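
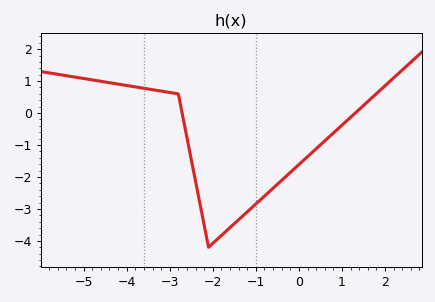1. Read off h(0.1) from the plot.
-1.5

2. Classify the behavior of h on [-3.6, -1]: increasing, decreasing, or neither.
neither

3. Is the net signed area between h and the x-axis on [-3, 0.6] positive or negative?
negative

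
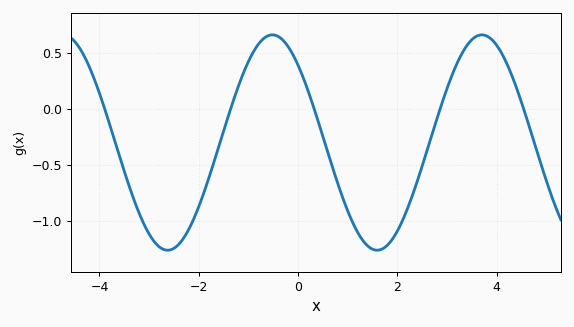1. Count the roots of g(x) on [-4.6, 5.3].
5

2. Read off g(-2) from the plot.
-0.872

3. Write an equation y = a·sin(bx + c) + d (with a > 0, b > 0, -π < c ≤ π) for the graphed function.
y = 0.96sin(1.49x + 2.34) - 0.3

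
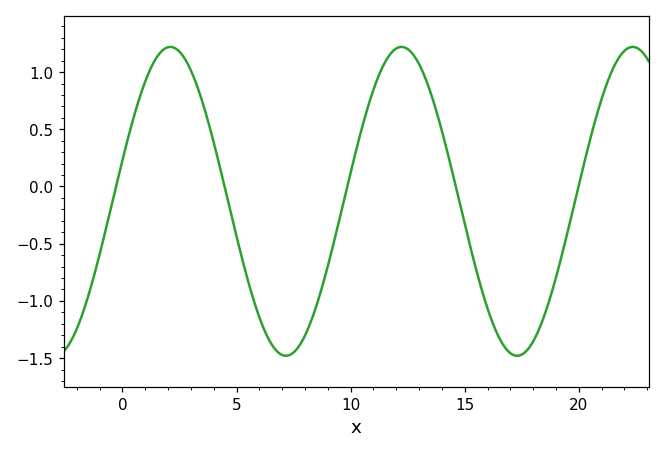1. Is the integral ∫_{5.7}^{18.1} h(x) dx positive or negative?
negative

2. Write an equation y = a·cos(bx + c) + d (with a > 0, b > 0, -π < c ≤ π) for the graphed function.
y = 1.35cos(0.62x - 1.3) - 0.13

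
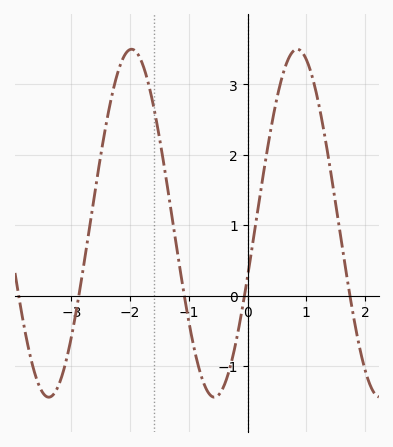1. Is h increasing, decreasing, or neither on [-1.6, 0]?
neither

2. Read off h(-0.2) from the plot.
-0.7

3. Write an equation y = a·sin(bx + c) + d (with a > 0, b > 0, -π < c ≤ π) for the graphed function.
y = 2.47sin(2.2x - 0.31) + 1.03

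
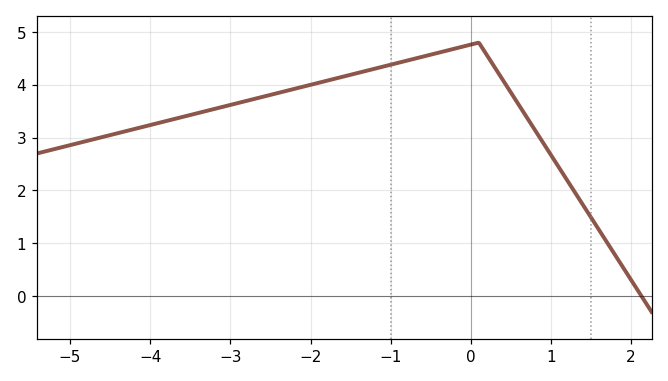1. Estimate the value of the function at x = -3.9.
3.28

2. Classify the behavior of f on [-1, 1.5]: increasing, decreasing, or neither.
neither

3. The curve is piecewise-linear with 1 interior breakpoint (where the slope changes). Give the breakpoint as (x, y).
(0.1, 4.8)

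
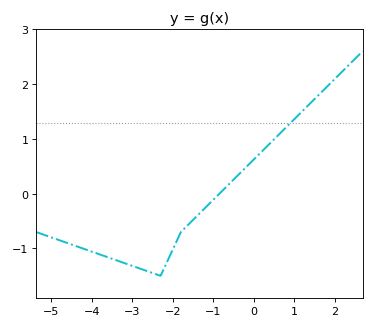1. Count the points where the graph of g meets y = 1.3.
1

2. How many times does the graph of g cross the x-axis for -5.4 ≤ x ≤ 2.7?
1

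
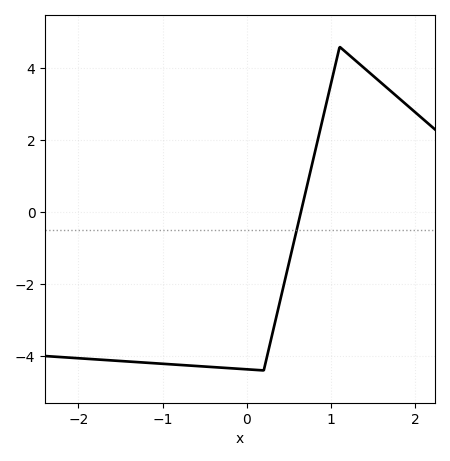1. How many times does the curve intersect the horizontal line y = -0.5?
1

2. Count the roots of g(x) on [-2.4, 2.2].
1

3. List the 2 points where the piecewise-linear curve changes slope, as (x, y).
(0.2, -4.4); (1.1, 4.6)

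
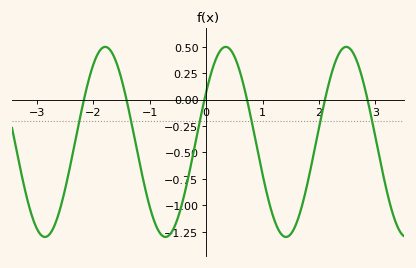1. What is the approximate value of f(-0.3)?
-0.7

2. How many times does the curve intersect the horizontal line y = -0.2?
6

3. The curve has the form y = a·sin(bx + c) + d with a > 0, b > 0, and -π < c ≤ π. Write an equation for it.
y = 0.9sin(2.9x + 0.55) - 0.4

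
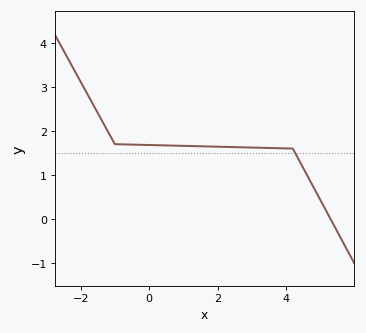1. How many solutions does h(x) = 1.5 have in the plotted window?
1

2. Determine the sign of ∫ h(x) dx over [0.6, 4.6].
positive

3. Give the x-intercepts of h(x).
5.4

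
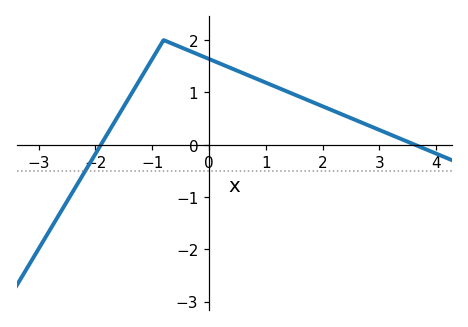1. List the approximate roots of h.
-2, 3.6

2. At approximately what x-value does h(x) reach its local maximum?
-0.8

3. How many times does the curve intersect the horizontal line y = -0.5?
1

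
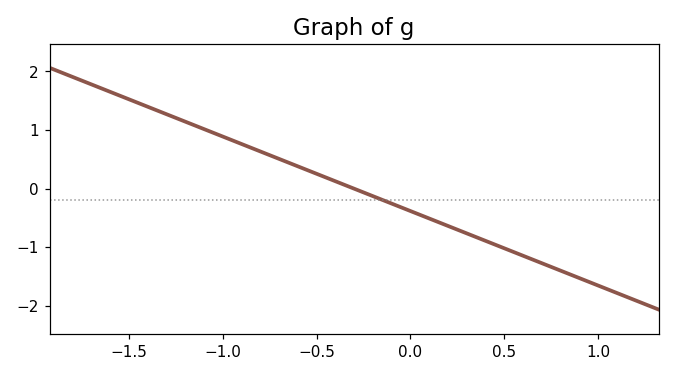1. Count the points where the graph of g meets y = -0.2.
1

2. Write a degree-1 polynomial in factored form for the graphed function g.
y = -1.27(x + 0.3)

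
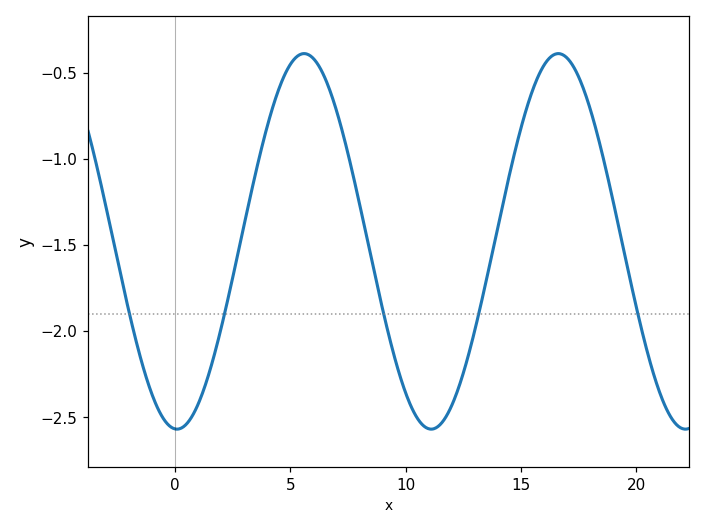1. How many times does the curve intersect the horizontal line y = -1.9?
5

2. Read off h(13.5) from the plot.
-1.71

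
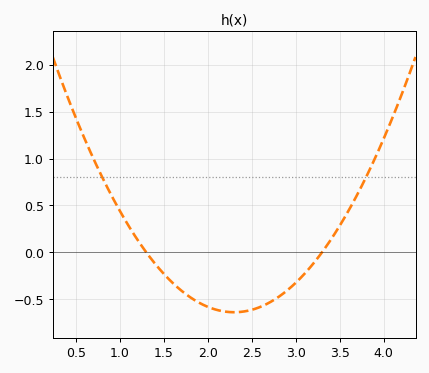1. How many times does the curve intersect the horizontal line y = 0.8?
2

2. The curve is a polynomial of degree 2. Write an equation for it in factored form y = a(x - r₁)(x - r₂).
y = 0.64(x - 1.3)(x - 3.3)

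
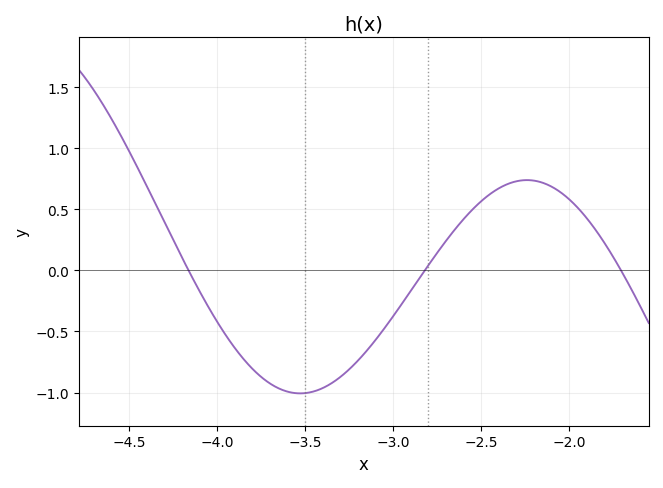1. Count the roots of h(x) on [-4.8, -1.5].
3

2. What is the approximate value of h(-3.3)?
-0.85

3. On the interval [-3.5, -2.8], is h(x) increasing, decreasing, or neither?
increasing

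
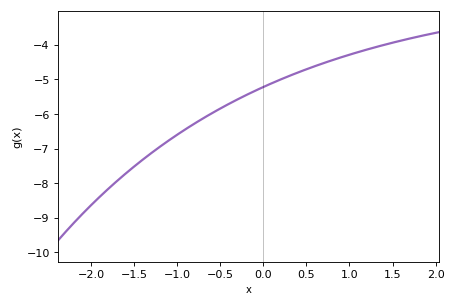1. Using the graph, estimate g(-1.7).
-7.9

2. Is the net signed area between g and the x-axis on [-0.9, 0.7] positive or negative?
negative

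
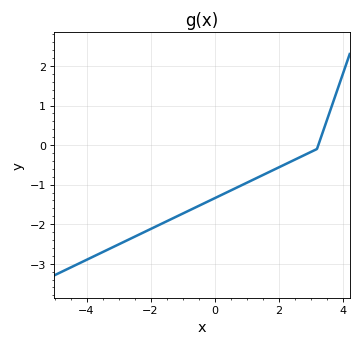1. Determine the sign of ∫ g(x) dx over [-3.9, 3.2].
negative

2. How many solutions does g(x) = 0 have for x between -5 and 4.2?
1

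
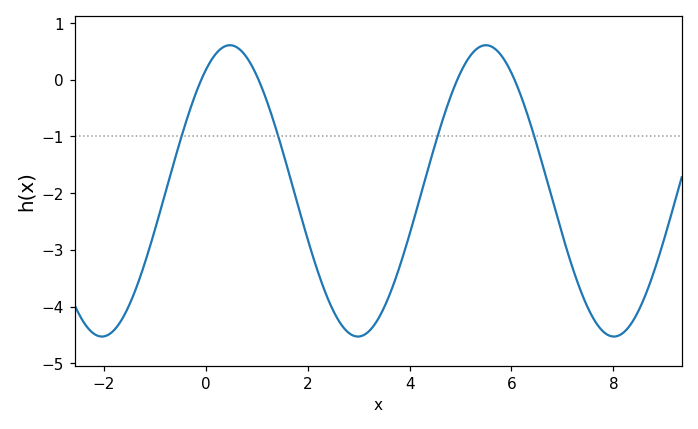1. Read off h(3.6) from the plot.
-3.8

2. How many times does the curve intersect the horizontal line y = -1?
4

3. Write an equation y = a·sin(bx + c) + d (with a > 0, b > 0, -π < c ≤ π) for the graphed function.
y = 2.57sin(1.2x + 0.98) - 1.96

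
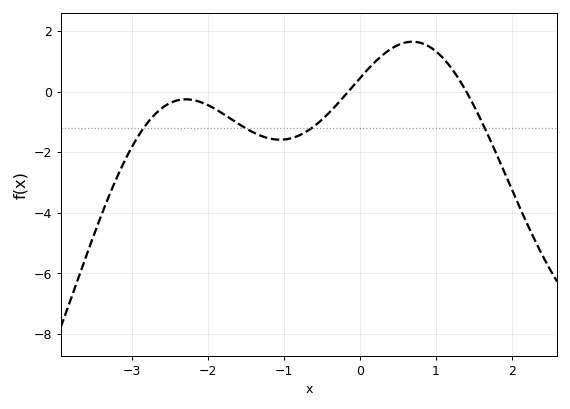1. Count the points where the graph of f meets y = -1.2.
4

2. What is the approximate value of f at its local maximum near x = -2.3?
-0.256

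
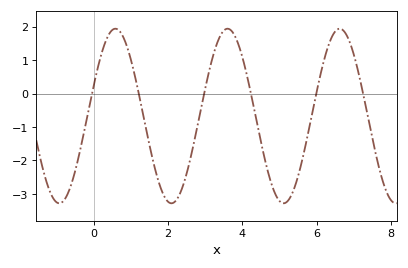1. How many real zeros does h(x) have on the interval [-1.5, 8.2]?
6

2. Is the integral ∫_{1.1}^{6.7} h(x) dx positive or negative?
negative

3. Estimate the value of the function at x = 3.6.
1.9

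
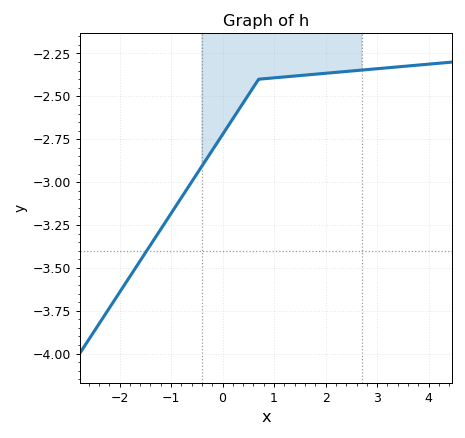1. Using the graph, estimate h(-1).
-3.18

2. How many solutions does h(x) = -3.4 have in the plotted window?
1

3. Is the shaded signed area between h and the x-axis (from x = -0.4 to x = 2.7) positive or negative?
negative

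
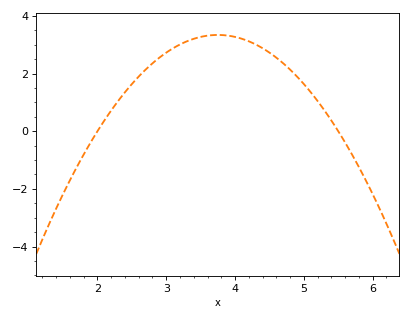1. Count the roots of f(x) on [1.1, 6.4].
2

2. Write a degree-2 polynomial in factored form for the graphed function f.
y = -1.09(x - 2)(x - 5.5)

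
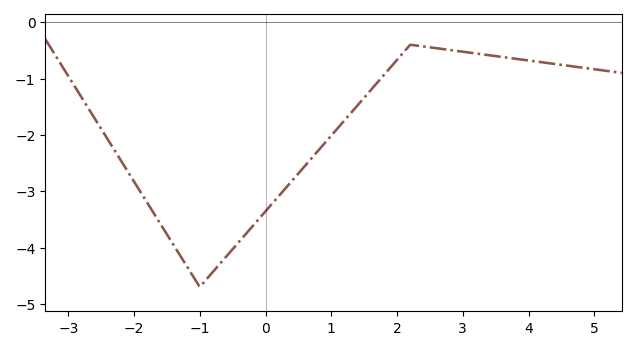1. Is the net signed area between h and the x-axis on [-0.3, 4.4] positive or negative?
negative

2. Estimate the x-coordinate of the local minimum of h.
-1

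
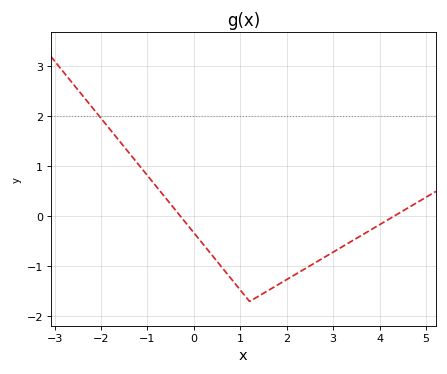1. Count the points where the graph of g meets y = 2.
1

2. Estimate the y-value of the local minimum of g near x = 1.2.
-1.7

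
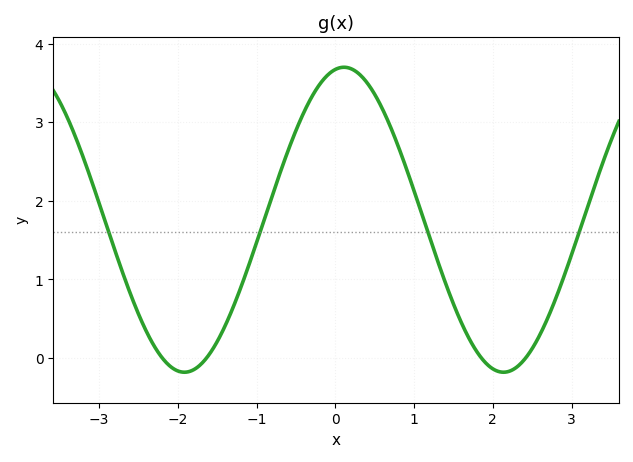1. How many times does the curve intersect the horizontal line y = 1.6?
4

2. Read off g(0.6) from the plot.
3.2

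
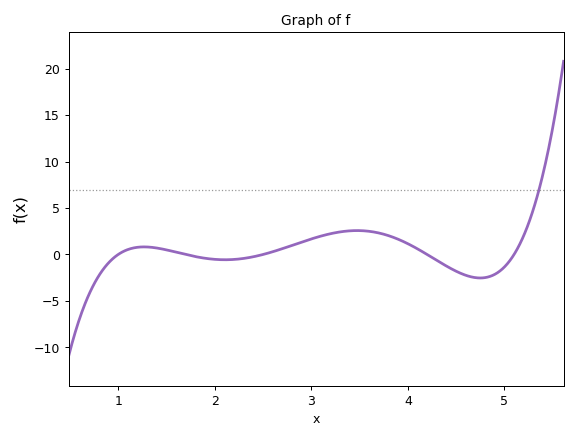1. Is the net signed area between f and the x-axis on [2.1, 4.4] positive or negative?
positive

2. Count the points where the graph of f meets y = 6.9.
1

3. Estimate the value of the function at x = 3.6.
2.5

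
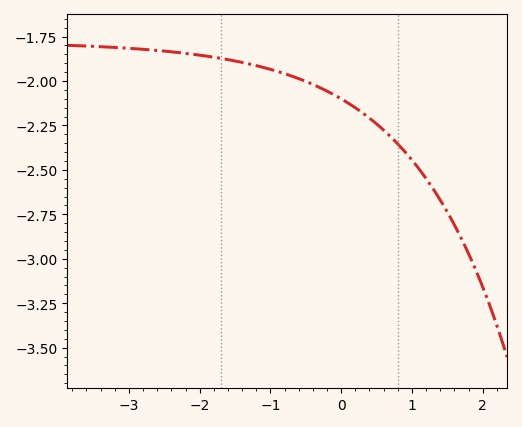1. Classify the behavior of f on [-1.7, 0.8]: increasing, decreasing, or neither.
decreasing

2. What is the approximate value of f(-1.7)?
-1.85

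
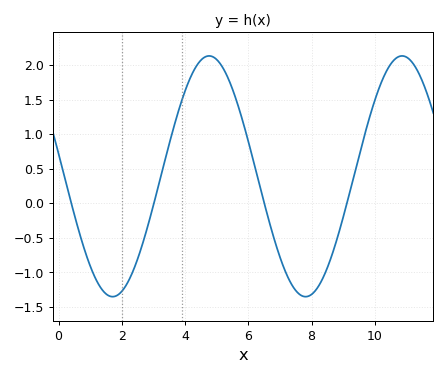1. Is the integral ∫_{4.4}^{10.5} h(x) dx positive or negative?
positive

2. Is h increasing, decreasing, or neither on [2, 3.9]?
increasing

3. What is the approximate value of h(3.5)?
0.85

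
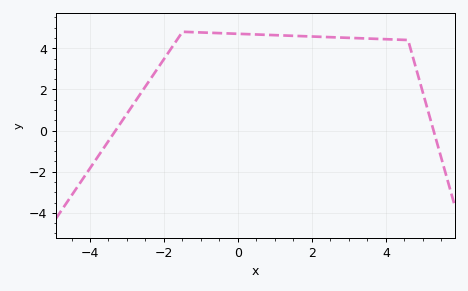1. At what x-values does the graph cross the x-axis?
-3.31, 5.29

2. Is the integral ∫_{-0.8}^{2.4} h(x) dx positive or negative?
positive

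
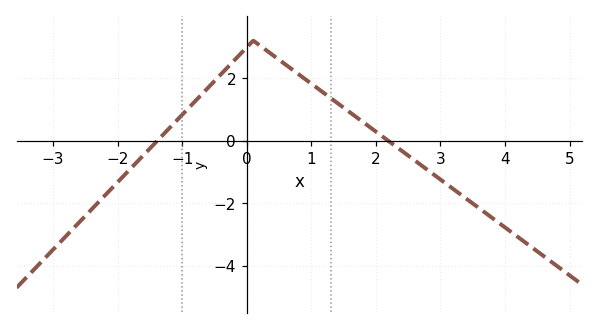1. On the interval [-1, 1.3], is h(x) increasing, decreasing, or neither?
neither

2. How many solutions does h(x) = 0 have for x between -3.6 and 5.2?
2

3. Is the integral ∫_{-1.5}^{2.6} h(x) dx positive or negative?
positive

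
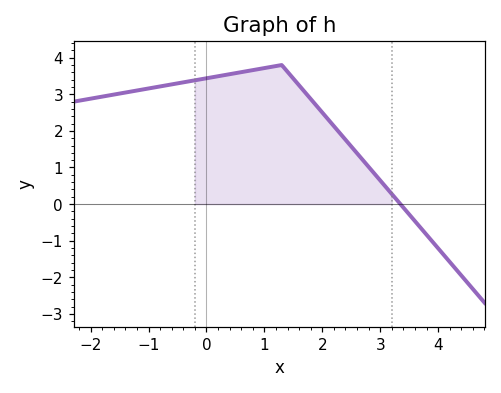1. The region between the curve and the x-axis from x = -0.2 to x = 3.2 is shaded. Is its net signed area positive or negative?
positive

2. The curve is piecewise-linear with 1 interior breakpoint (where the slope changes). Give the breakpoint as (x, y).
(1.3, 3.8)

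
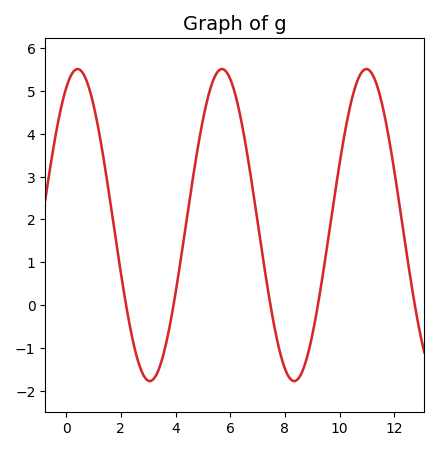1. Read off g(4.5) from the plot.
2.4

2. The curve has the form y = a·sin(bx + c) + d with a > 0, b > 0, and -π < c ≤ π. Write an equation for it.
y = 3.64sin(1.2x + 1.1) + 1.87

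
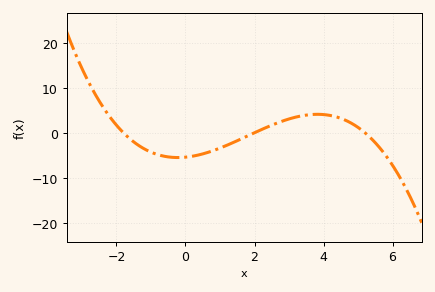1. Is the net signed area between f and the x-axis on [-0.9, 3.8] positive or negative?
negative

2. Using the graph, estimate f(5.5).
-2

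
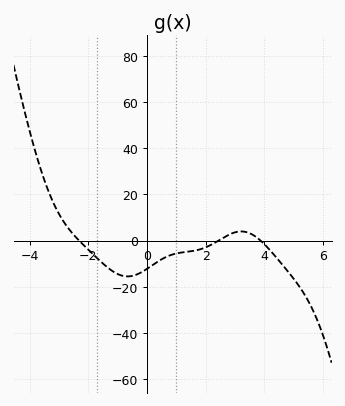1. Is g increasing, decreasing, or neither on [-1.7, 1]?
neither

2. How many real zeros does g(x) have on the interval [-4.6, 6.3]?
3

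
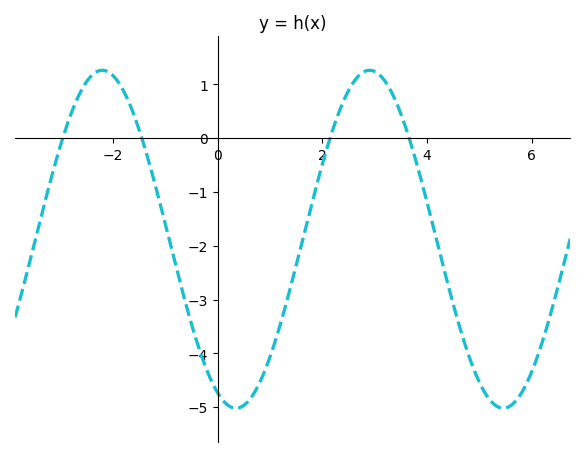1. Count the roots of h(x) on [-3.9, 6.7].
4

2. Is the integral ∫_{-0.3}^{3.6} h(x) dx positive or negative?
negative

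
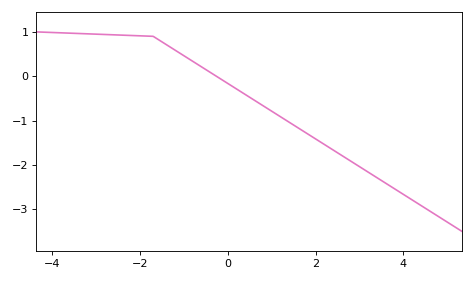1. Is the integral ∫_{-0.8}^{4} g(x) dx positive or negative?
negative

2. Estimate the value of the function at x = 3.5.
-2.35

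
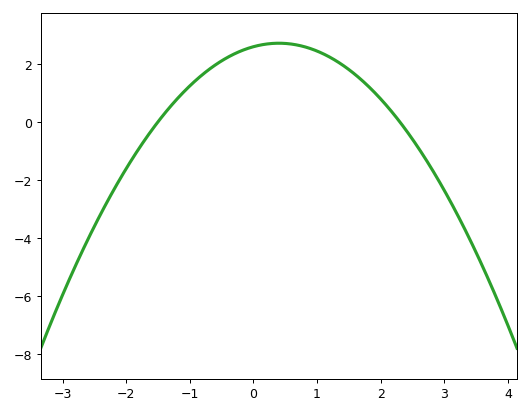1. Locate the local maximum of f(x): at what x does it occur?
0.4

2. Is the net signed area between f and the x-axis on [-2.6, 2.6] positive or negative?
positive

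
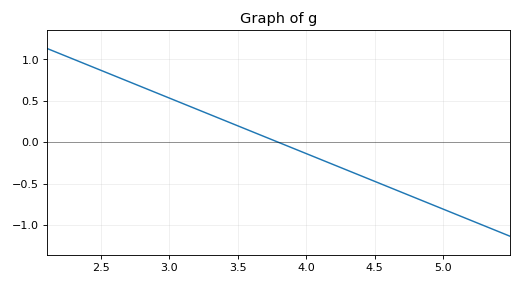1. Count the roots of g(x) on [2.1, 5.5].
1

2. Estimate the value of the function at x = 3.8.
0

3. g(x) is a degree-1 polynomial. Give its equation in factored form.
y = -0.67(x - 3.8)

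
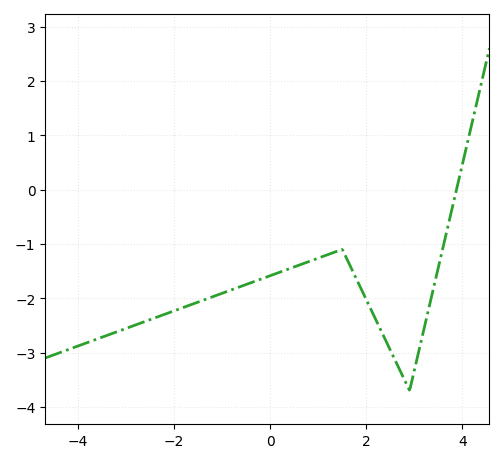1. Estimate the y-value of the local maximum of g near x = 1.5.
-1.1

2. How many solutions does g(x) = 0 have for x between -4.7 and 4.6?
1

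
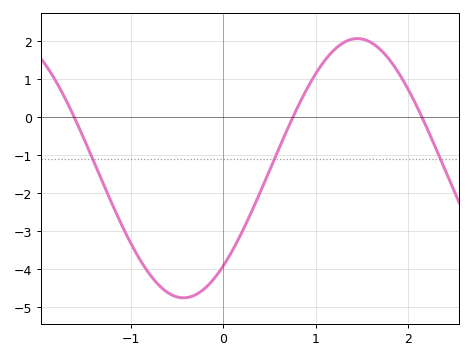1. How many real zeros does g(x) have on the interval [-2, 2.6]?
3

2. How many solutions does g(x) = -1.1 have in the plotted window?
3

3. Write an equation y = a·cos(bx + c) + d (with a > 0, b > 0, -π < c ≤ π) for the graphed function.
y = 3.41cos(1.67x - 2.42) - 1.35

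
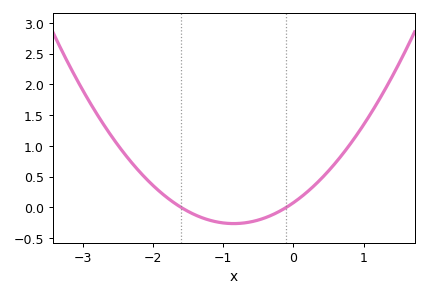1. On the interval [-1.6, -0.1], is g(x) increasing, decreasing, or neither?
neither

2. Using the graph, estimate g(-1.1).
-0.25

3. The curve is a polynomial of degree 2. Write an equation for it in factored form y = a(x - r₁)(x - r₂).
y = 0.47(x + 1.6)(x + 0.1)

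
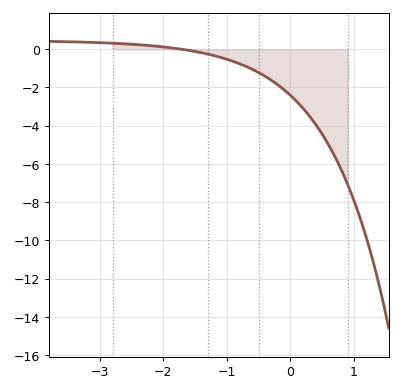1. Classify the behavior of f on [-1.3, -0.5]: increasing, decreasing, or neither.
decreasing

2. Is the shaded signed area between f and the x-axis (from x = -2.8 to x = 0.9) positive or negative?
negative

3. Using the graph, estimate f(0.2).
-3.09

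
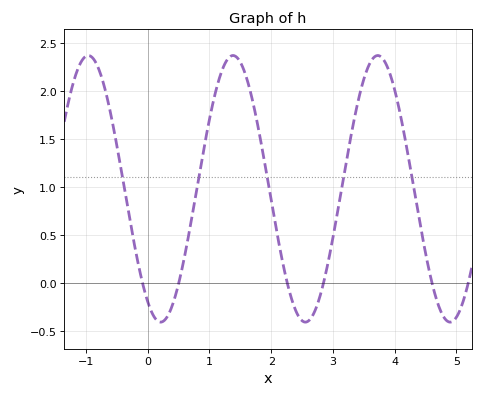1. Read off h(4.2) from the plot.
1.4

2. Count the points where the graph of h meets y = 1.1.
5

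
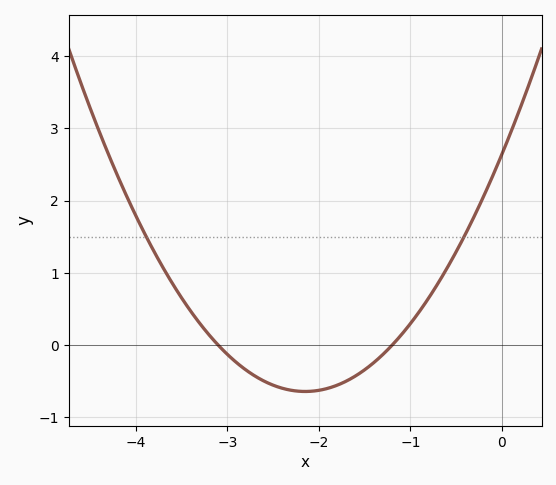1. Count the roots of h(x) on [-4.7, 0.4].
2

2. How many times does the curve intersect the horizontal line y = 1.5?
2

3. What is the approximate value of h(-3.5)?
0.7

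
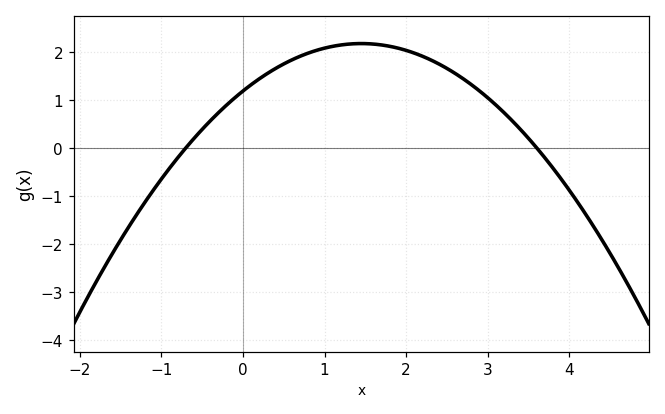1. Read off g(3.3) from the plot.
0.6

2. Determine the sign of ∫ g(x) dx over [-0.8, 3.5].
positive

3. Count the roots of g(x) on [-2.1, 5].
2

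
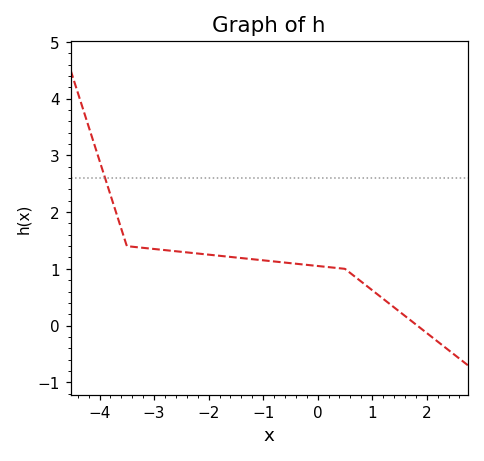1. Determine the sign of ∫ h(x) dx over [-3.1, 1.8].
positive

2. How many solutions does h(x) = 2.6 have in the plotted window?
1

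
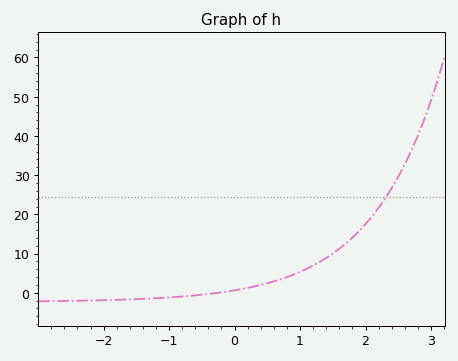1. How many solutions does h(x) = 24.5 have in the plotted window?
1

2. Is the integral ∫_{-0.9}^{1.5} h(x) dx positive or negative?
positive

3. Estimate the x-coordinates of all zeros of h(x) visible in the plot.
-0.3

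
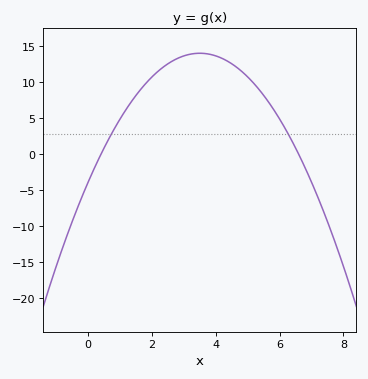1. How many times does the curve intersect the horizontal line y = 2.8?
2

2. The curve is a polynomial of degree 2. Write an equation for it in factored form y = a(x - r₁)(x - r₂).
y = -1.46(x - 0.4)(x - 6.6)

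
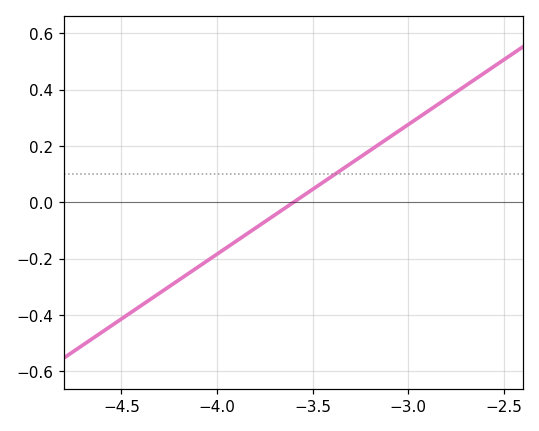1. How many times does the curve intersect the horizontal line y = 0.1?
1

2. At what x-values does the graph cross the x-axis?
-3.6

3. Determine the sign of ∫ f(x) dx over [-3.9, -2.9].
positive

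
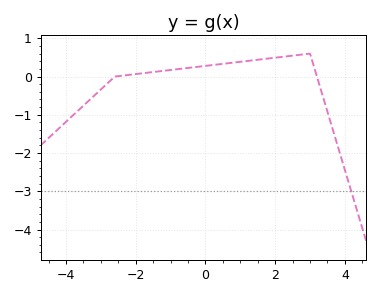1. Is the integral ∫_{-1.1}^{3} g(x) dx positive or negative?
positive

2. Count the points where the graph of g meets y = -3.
1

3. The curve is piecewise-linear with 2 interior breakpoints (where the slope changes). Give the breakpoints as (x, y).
(-2.6, 0); (3, 0.6)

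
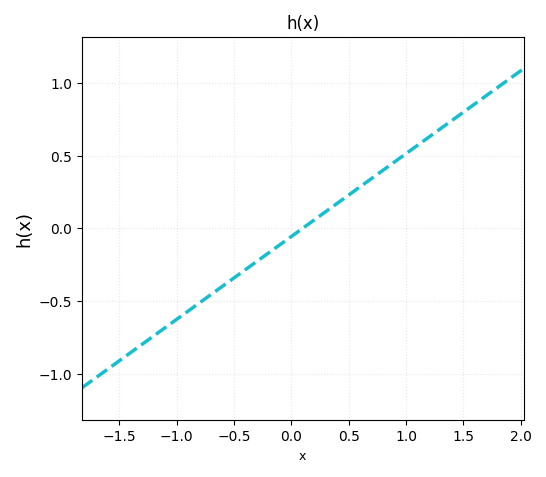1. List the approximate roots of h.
0.1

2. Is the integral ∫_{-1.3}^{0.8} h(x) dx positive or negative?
negative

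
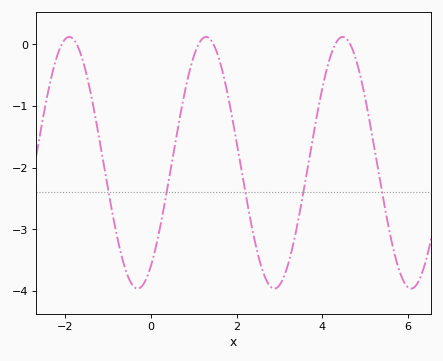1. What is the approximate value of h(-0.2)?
-3.91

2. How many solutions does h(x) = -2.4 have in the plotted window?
5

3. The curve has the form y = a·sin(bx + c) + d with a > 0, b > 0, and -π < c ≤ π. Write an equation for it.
y = 2.04sin(1.97x - 0.96) - 1.92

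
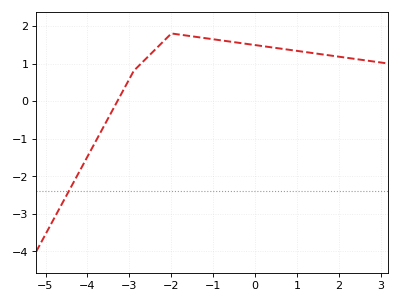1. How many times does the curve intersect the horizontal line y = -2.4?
1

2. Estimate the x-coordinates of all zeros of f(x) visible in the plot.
-3.29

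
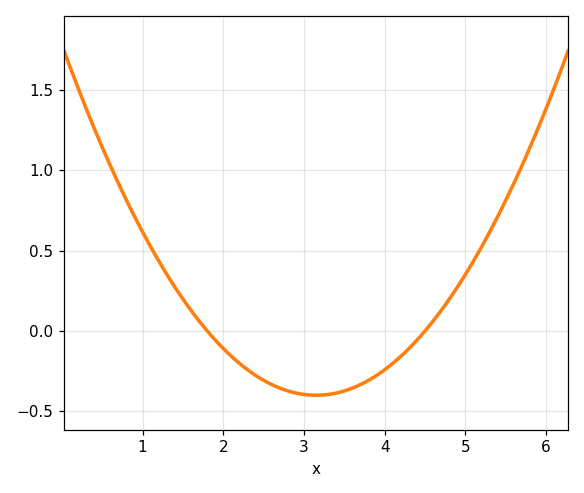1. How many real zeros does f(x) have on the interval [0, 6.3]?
2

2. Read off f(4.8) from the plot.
0.2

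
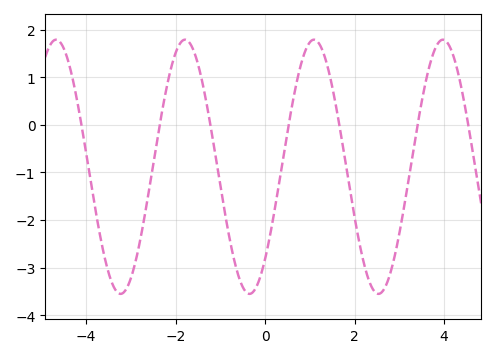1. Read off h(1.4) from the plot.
1.21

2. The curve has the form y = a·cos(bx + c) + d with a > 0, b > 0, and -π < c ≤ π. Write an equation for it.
y = 2.67cos(2.18x - 2.38) - 0.88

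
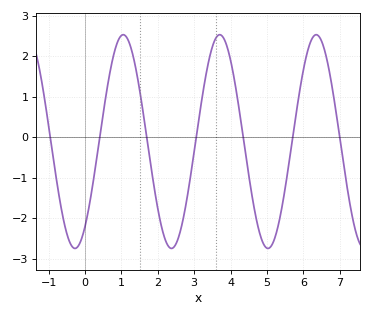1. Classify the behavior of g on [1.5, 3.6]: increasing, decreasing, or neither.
neither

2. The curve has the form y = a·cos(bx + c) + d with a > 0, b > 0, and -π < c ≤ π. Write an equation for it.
y = 2.64cos(2.4x - 2.5) - 0.11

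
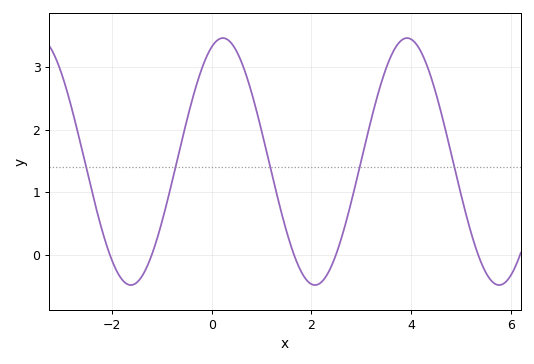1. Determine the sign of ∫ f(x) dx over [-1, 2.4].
positive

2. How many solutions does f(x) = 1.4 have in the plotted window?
5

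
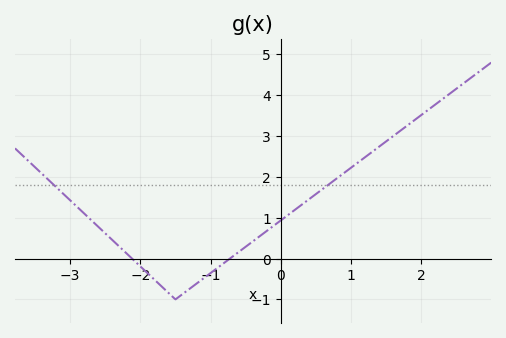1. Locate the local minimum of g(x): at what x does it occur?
-1.5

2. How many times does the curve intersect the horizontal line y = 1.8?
2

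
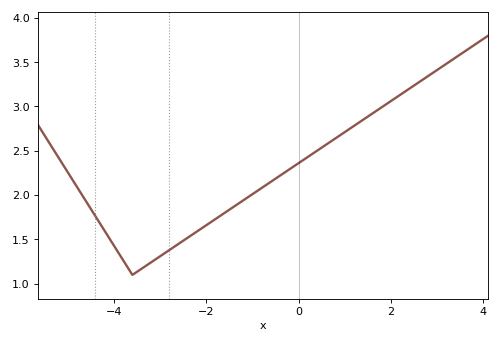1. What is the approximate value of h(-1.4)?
1.85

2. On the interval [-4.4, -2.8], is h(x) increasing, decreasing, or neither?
neither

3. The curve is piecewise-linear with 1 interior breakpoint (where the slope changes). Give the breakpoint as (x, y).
(-3.6, 1.1)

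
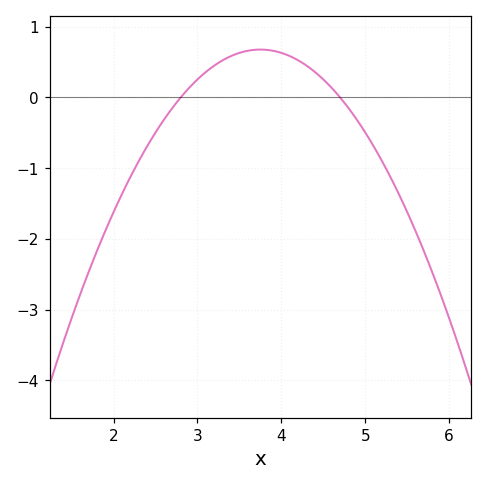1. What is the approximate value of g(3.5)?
0.63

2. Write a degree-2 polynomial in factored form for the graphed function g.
y = -0.75(x - 2.8)(x - 4.7)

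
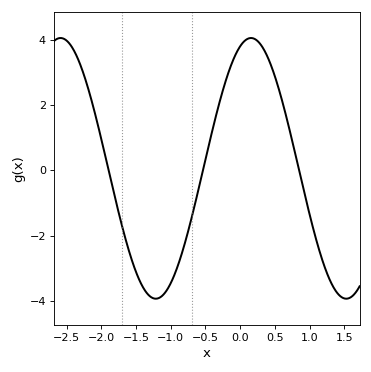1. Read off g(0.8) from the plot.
0.4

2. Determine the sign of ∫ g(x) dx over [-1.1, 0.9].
positive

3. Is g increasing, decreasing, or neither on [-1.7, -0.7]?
neither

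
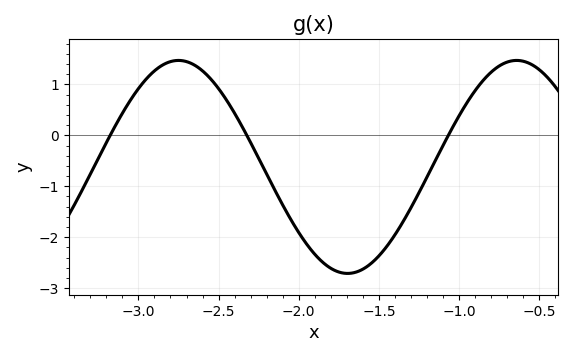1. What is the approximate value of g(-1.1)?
-0.196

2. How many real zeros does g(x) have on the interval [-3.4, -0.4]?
3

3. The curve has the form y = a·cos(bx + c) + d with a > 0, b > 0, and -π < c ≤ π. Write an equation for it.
y = 2.09cos(2.98x + 1.91) - 0.62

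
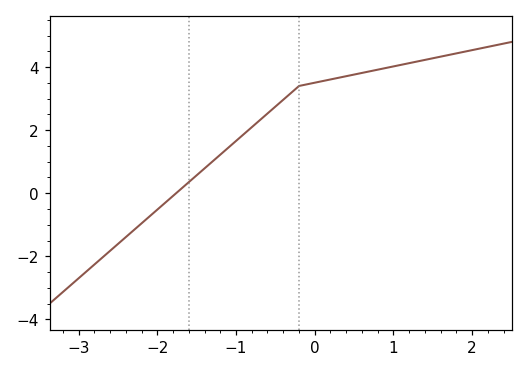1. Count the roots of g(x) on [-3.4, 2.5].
1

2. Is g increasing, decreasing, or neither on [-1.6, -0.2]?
increasing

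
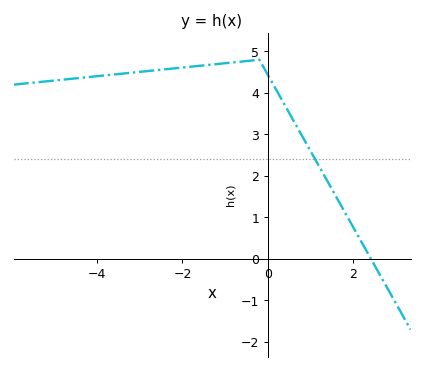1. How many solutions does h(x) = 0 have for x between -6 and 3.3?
1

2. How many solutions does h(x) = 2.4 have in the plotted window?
1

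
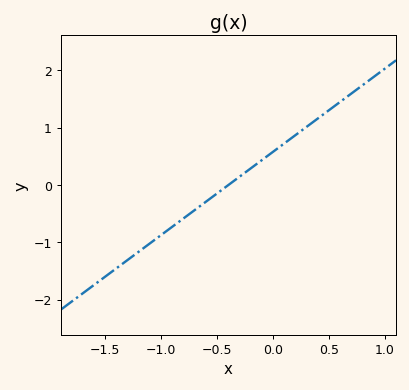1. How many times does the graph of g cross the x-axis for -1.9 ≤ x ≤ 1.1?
1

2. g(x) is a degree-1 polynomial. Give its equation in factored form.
y = 1.45(x + 0.4)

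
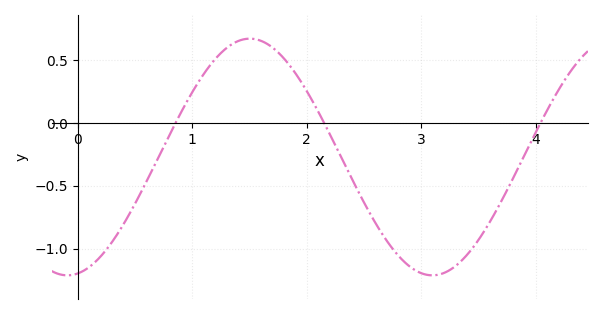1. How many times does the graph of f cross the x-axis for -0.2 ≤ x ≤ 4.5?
3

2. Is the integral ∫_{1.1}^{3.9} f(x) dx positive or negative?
negative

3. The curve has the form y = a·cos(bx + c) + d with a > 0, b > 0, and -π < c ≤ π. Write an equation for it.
y = 0.94cos(2x - 3) - 0.27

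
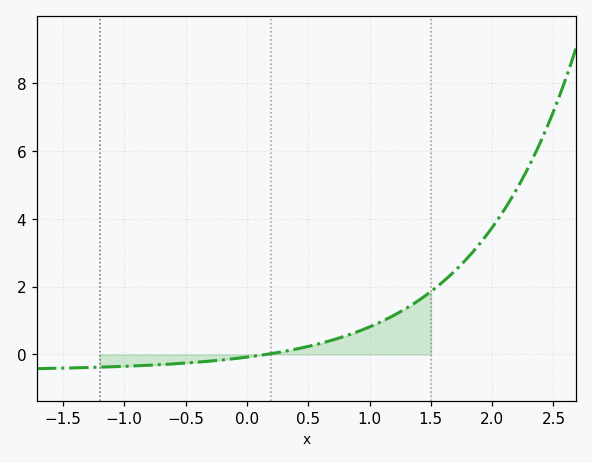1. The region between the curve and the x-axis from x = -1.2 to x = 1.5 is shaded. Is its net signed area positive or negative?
positive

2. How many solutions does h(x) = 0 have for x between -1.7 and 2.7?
1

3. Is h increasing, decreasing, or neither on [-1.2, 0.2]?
increasing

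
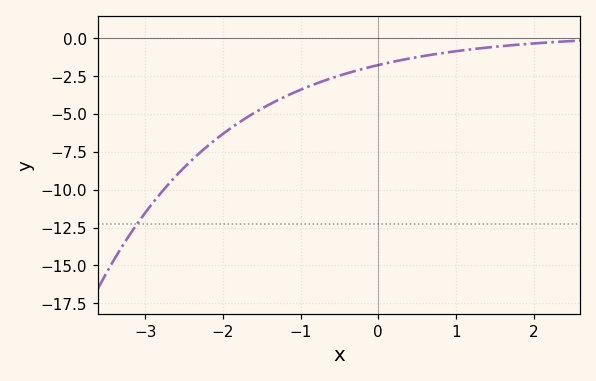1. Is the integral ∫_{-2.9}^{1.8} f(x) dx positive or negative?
negative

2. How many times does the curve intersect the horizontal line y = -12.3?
1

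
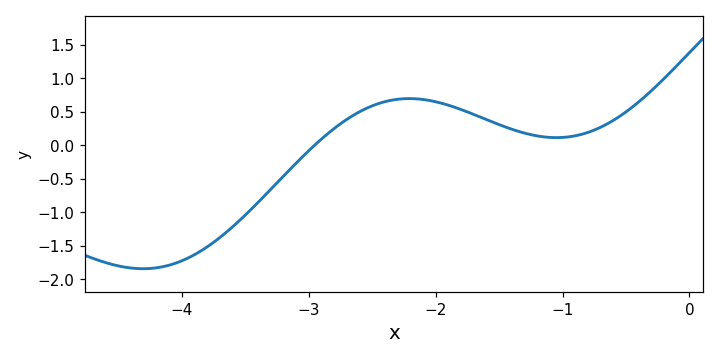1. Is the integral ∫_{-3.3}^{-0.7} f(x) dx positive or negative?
positive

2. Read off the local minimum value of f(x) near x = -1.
0.112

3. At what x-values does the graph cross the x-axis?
-2.95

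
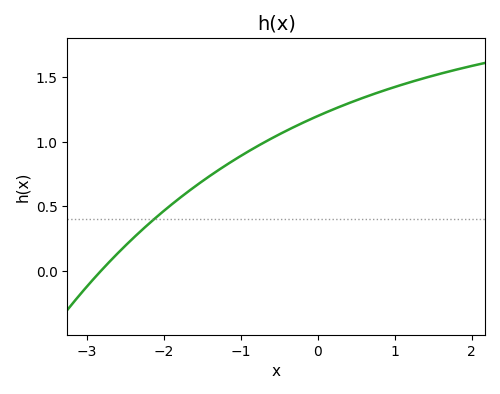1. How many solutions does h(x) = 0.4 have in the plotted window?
1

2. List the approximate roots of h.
-2.82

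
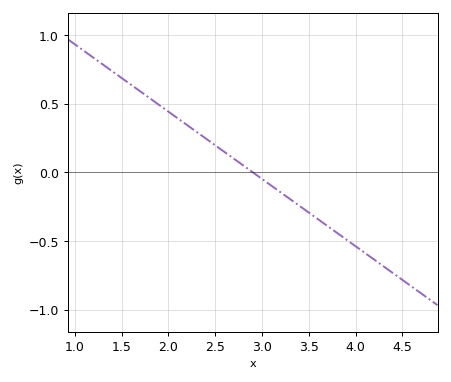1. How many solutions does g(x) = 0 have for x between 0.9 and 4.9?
1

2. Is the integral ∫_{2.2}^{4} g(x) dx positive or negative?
negative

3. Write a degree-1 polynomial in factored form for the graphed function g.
y = -0.49(x - 2.9)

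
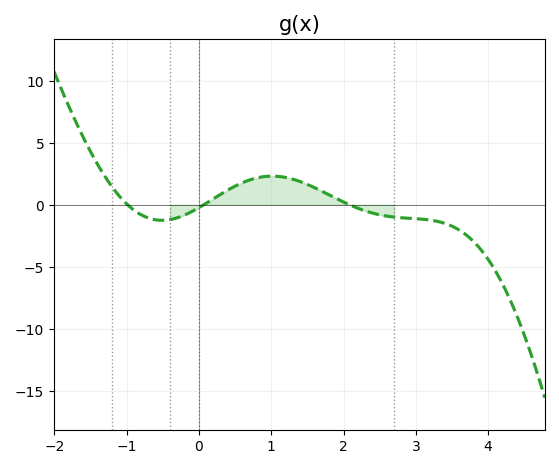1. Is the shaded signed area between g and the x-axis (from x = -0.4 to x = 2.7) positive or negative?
positive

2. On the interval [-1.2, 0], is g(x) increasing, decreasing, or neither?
neither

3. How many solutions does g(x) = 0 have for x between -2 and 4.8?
3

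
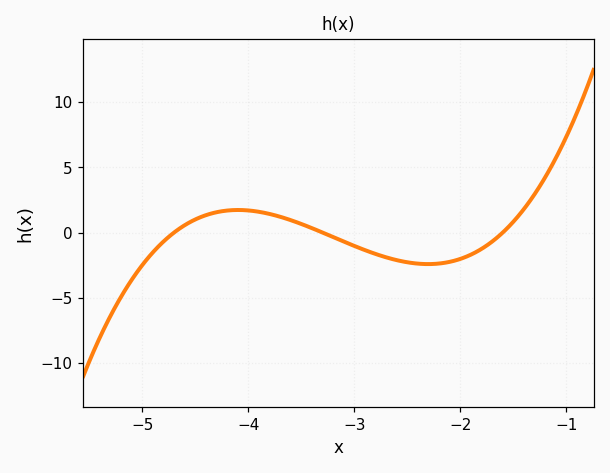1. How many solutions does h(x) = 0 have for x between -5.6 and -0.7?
3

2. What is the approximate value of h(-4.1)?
1.5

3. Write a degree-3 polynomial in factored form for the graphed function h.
y = 1.44(x + 4.7)(x + 3.3)(x + 1.6)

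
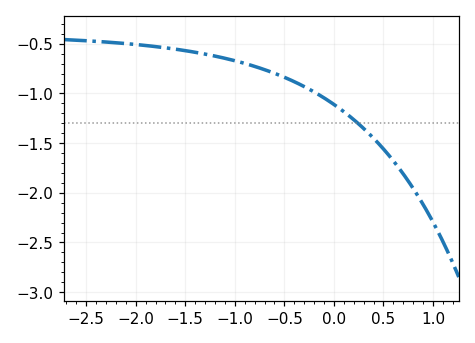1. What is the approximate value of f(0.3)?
-1.35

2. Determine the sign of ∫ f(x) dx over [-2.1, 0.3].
negative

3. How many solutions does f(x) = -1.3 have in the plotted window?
1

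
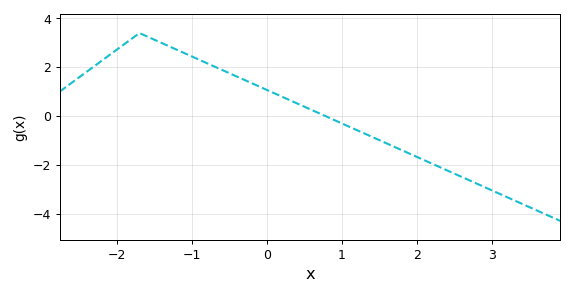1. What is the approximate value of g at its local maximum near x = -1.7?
3.4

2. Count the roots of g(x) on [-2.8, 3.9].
1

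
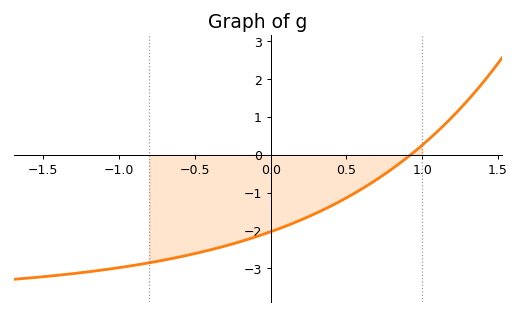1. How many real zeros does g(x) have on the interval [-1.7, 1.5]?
1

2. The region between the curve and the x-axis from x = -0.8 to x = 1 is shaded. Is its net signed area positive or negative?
negative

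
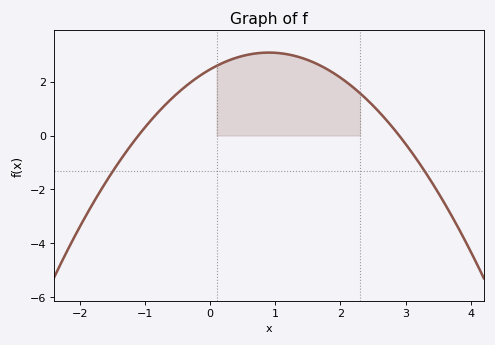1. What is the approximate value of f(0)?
2.46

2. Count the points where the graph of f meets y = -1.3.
2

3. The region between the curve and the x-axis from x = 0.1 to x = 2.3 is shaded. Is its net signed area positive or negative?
positive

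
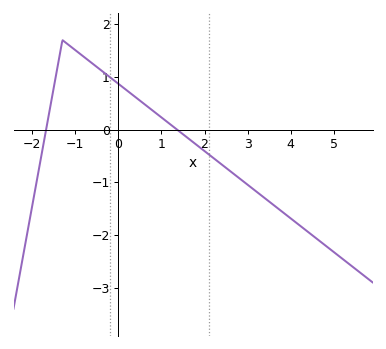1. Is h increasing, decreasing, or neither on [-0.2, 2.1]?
decreasing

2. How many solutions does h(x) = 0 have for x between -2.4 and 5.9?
2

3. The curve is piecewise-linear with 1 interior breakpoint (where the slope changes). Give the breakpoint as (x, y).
(-1.3, 1.7)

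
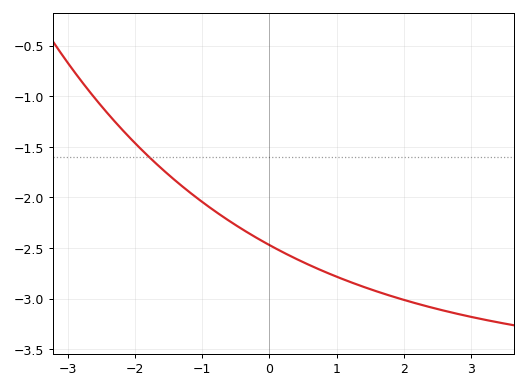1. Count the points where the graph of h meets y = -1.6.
1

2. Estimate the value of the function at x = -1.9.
-1.53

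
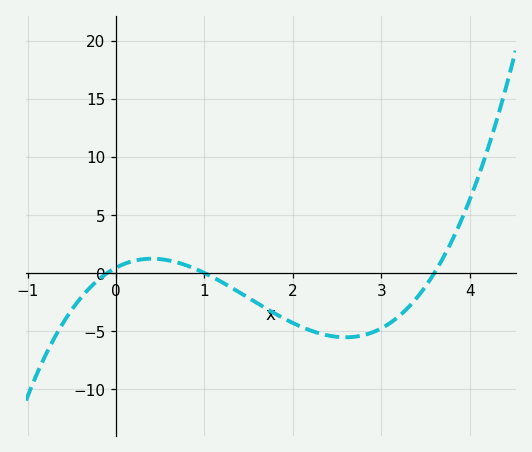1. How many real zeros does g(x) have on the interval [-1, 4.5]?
3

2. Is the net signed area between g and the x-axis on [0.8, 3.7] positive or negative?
negative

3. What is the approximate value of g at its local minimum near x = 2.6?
-5.53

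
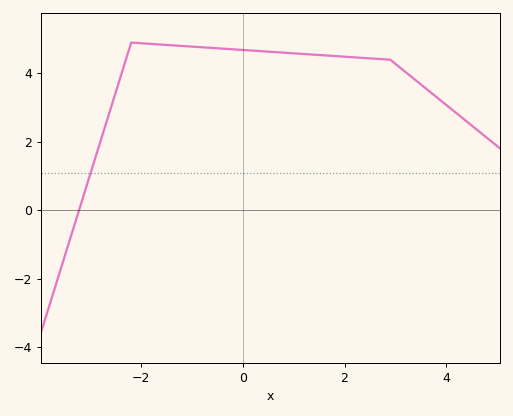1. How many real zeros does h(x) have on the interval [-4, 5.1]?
1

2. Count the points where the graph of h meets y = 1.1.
1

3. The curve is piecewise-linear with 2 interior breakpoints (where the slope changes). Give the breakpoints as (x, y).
(-2.2, 4.9); (2.9, 4.4)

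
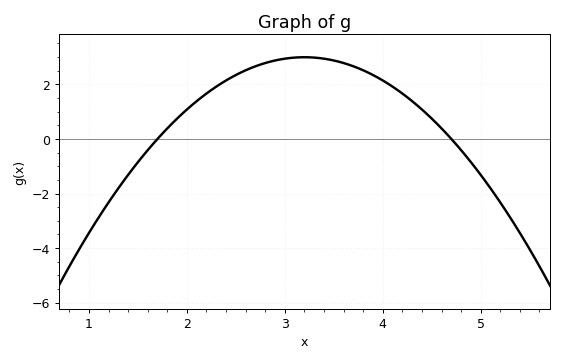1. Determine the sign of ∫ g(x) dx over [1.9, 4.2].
positive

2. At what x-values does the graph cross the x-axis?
1.7, 4.7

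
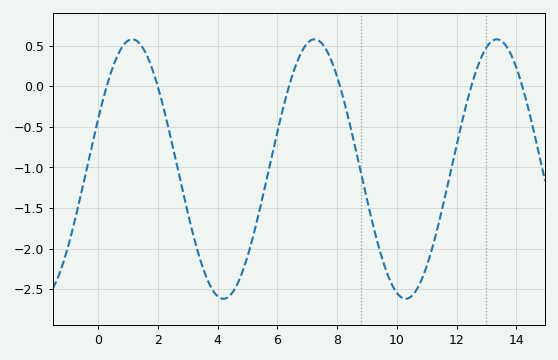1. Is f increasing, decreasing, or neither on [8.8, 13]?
neither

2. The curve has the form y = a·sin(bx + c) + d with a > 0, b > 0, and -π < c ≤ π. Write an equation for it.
y = 1.6sin(1.03x + 0.392) - 1.02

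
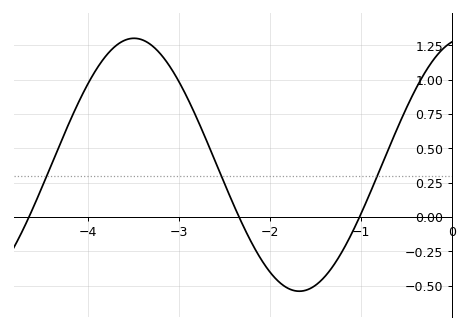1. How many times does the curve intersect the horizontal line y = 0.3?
3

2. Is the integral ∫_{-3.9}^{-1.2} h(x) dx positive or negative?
positive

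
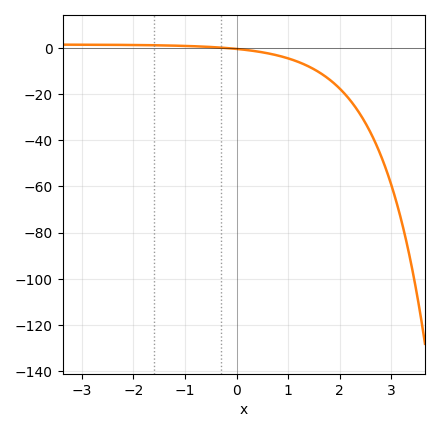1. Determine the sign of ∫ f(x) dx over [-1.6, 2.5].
negative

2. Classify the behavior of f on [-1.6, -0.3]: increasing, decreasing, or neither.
decreasing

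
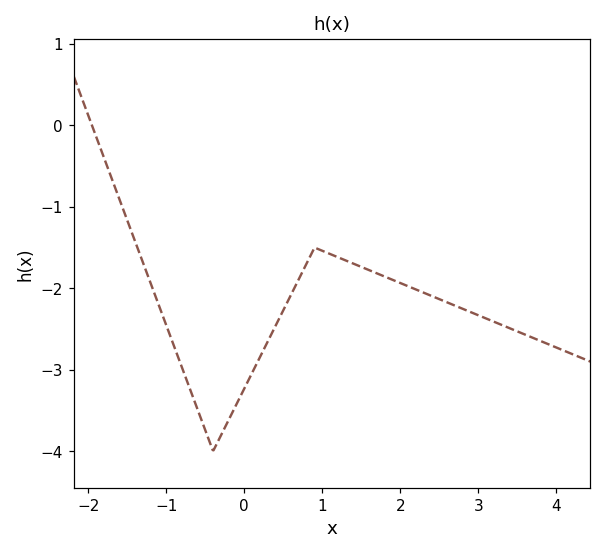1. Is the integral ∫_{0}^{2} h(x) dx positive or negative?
negative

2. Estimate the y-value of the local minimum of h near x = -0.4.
-4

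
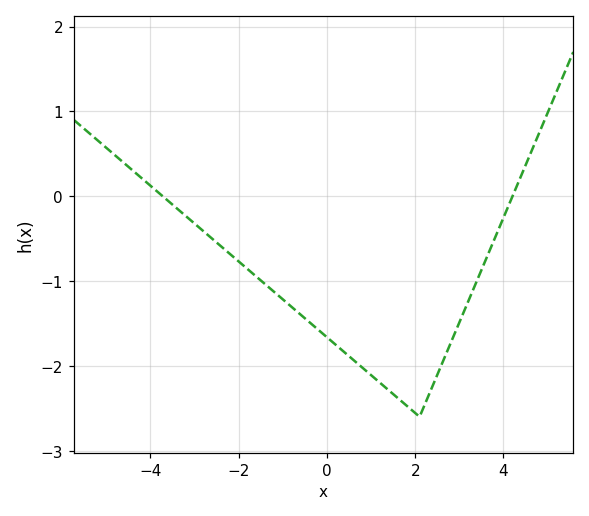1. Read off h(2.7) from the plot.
-1.86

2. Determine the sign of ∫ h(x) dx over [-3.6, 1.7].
negative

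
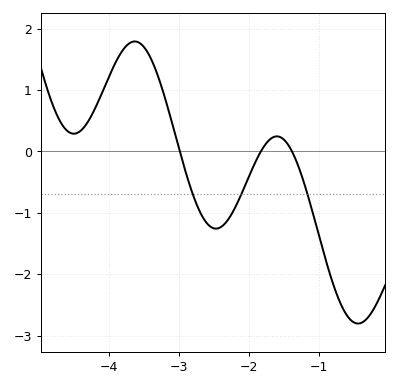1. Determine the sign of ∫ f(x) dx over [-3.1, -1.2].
negative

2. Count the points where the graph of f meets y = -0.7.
3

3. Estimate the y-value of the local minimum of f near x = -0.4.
-2.8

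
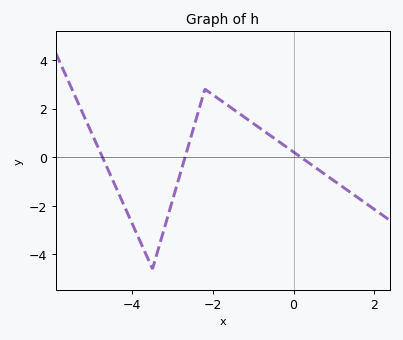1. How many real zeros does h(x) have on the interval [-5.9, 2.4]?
3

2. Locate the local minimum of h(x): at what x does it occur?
-3.5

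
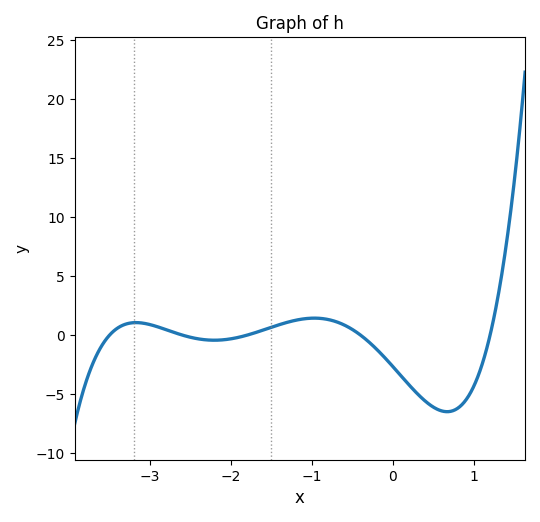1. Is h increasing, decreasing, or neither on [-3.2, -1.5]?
neither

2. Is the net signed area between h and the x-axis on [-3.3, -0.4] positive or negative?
positive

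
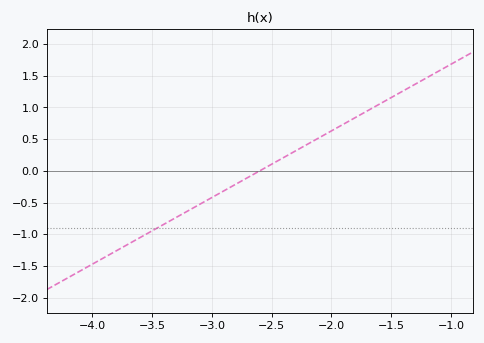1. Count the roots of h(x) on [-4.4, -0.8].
1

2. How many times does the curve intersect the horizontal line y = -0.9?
1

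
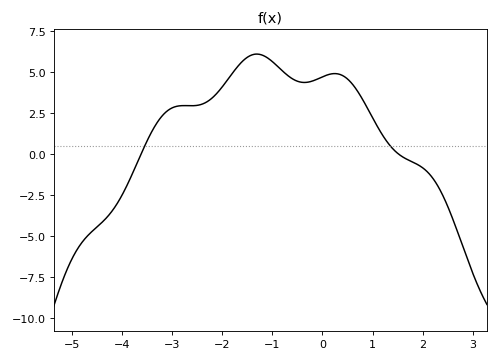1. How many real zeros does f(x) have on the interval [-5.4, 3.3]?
2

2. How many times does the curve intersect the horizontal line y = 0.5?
2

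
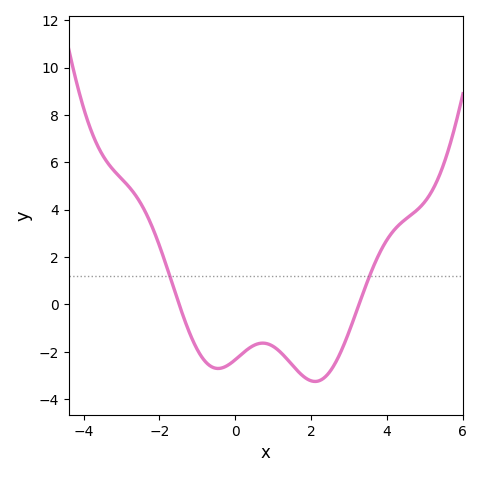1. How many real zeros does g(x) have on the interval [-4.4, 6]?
2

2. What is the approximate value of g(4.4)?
3.48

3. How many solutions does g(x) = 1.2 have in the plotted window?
2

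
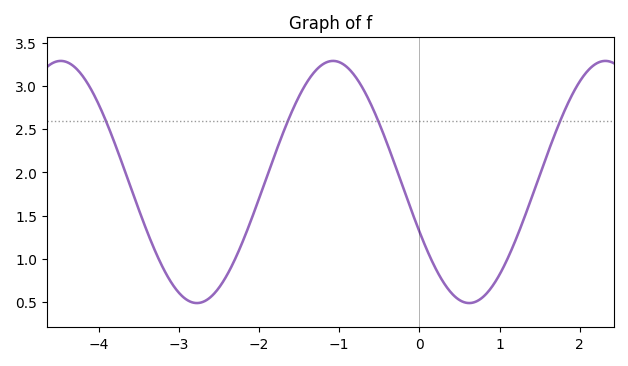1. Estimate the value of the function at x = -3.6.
1.83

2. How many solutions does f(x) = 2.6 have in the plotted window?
4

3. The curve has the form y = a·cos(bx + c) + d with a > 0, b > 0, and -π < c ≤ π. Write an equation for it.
y = 1.4cos(1.85x + 1.99) + 1.89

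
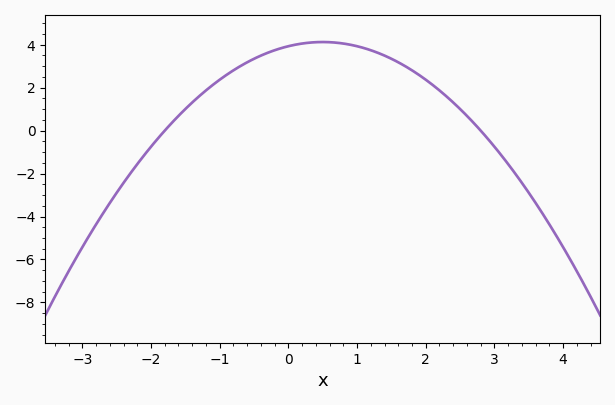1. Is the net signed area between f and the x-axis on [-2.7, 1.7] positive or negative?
positive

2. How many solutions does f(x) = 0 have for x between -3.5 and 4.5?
2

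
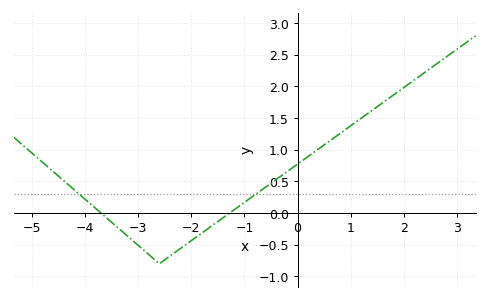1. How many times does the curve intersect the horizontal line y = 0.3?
2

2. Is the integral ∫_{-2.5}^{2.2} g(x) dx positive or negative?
positive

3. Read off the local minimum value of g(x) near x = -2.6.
-0.8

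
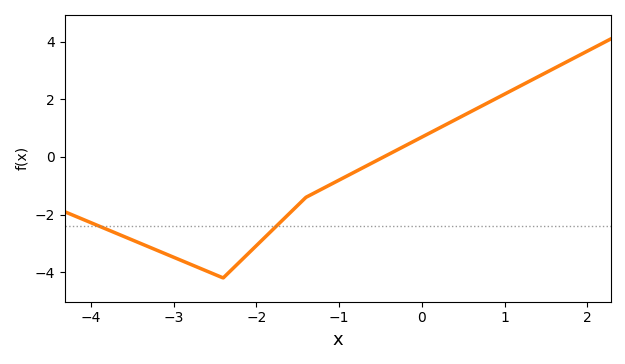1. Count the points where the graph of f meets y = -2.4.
2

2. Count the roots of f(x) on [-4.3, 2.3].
1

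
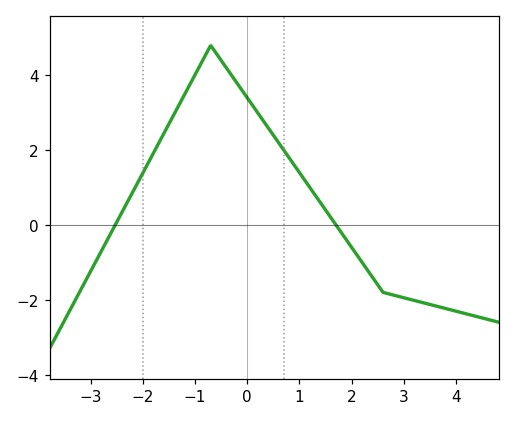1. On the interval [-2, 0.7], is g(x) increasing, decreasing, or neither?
neither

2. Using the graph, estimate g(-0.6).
4.6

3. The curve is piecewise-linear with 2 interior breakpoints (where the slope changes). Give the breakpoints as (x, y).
(-0.7, 4.8); (2.6, -1.8)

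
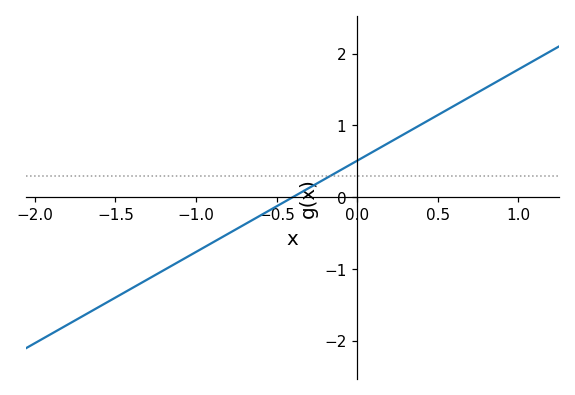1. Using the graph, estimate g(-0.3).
0.1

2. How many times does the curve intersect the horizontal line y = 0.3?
1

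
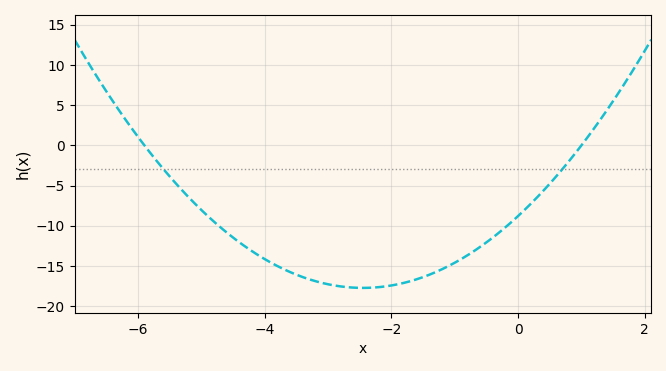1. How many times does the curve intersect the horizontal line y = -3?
2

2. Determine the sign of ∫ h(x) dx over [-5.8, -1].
negative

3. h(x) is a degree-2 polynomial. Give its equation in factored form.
y = 1.49(x + 5.9)(x - 1)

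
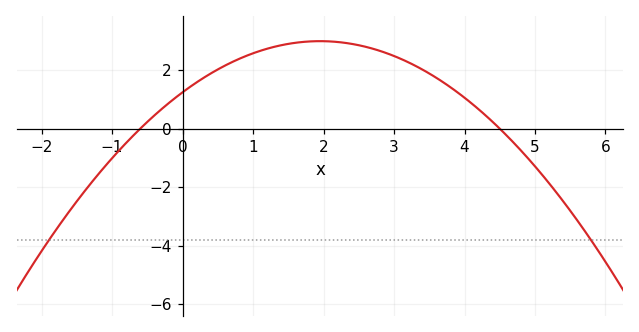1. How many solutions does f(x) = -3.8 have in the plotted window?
2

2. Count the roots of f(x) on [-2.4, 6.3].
2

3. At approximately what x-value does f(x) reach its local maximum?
1.95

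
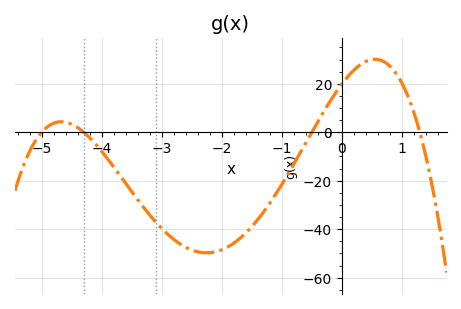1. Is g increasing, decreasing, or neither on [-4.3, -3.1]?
decreasing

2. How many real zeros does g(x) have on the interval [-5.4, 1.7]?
4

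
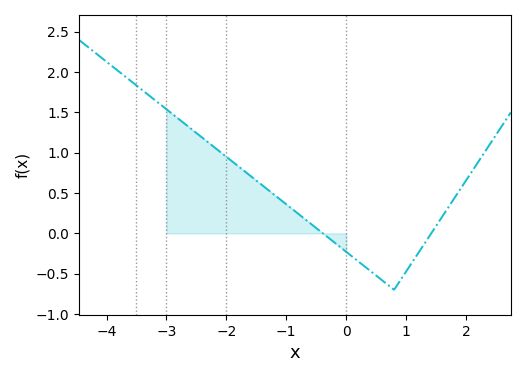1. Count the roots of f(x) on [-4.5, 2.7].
2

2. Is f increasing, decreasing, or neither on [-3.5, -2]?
decreasing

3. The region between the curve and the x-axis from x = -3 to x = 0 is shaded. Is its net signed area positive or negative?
positive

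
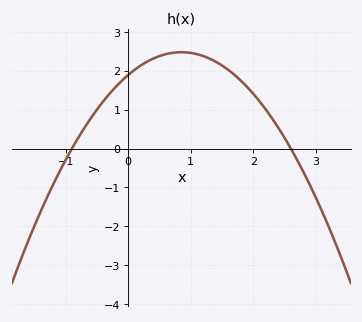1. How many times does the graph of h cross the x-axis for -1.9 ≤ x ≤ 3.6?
2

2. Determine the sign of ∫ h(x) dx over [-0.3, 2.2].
positive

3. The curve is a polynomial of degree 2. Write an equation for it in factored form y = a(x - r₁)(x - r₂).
y = -0.81(x + 0.9)(x - 2.6)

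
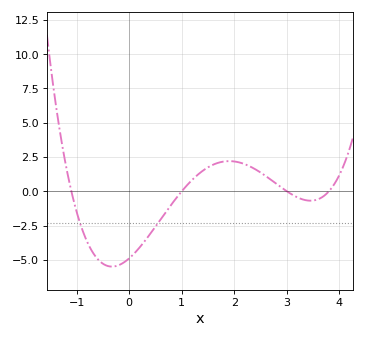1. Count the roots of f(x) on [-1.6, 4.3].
4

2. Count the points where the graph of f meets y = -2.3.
2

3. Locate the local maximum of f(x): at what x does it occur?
1.9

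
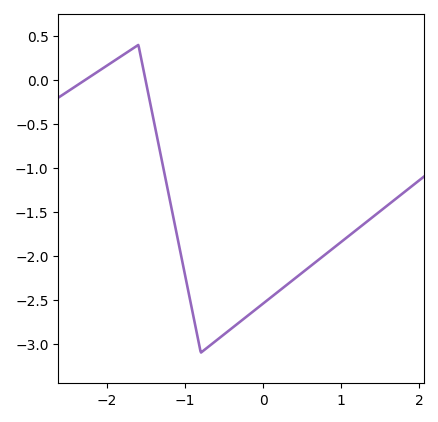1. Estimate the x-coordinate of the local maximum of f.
-1.6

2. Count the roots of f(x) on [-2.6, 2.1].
2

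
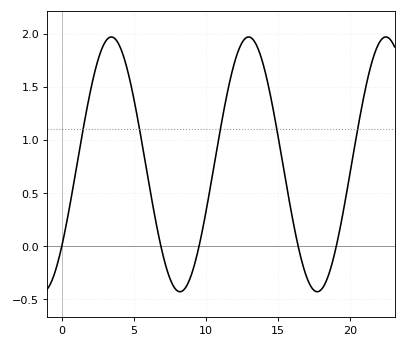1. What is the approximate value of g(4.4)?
1.75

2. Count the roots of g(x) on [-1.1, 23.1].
5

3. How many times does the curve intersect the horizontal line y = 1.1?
5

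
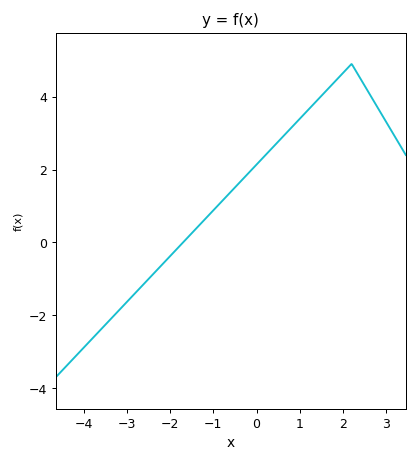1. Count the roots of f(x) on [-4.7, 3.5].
1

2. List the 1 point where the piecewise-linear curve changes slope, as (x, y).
(2.2, 4.9)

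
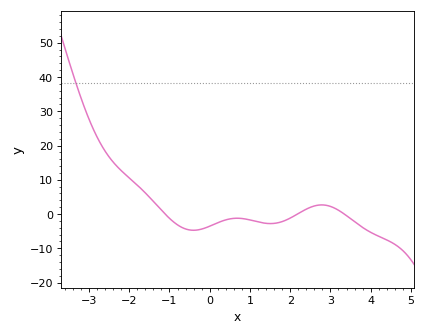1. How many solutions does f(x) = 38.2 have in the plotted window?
1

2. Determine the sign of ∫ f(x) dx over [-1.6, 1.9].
negative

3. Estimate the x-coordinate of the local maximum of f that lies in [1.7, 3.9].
2.8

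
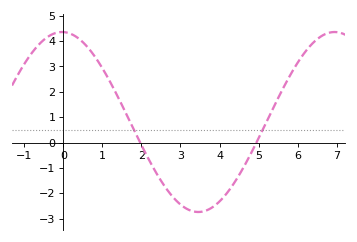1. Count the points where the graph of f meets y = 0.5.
2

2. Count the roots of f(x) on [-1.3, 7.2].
2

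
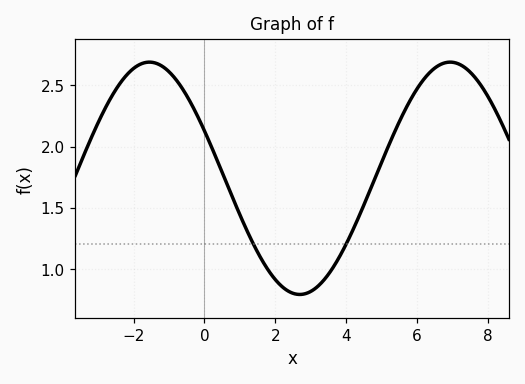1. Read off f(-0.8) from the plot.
2.55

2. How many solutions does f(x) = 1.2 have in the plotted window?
2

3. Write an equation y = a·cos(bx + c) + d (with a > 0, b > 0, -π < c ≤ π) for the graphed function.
y = 0.95cos(0.74x + 1.15) + 1.74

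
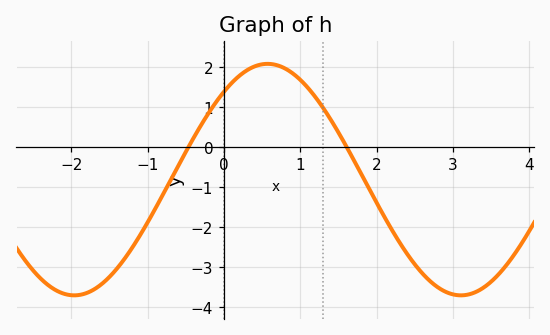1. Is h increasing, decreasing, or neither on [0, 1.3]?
neither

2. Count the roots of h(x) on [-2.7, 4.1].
2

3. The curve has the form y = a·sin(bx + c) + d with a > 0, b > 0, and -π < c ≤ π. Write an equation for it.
y = 2.89sin(1.24x + 0.862) - 0.82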